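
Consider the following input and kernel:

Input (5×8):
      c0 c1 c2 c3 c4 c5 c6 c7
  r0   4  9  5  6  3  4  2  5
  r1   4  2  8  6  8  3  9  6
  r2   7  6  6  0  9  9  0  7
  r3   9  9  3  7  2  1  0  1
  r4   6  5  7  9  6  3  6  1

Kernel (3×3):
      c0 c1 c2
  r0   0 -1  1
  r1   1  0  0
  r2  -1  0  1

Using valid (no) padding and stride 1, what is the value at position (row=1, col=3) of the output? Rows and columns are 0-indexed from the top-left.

-11

The receptive field on the input at this output position is [6 8 3 / 0 9 9 / 7 2 1]. Elementwise product with the kernel and sum: 8·-1 + 3·1 + 0·1 + 7·-1 + 1·1.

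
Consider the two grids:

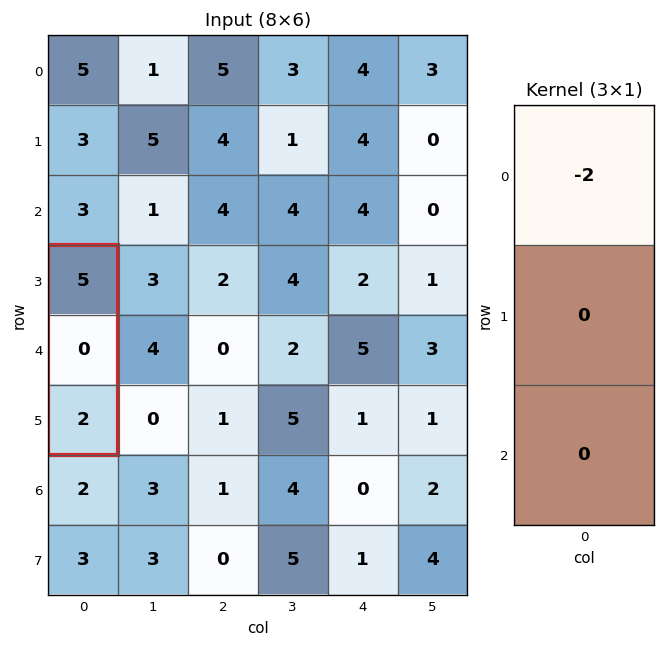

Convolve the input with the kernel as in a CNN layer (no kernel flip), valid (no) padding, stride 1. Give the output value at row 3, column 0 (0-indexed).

The receptive field on the input at this output position is [5 / 0 / 2]. Elementwise product with the kernel and sum: 5·-2.

-10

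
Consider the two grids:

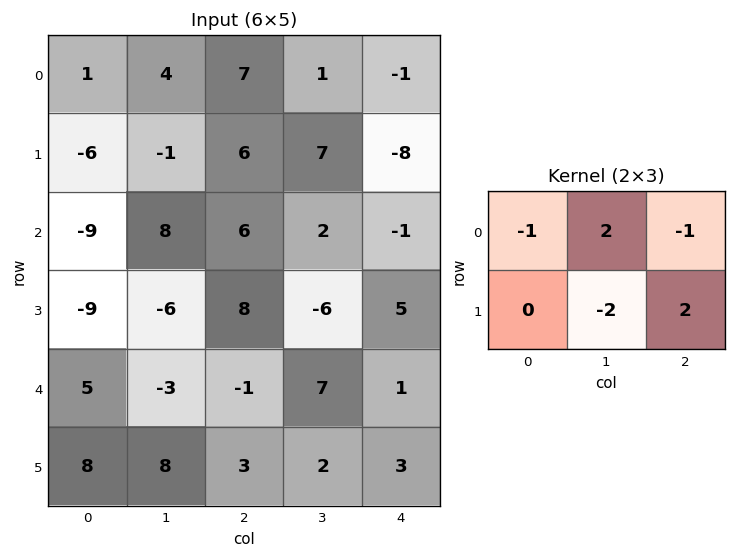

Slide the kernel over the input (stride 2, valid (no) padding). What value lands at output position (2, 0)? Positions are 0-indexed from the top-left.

The receptive field on the input at this output position is [5 -3 -1 / 8 8 3]. Elementwise product with the kernel and sum: 5·-1 + -3·2 + -1·-1 + 8·-2 + 3·2.

-20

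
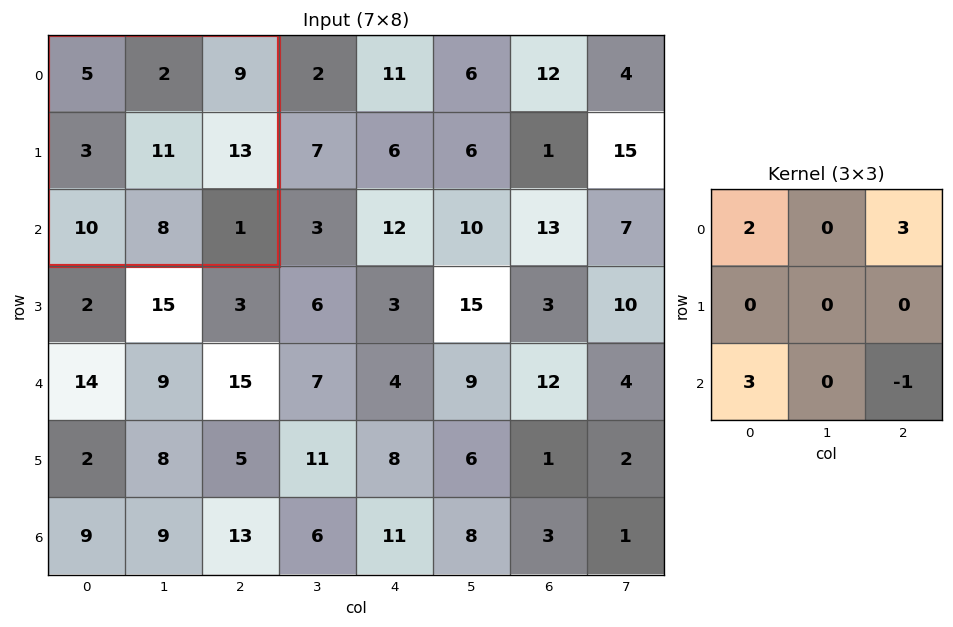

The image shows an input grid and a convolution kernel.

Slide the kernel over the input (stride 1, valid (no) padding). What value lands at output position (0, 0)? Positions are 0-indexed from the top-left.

66

The receptive field on the input at this output position is [5 2 9 / 3 11 13 / 10 8 1]. Elementwise product with the kernel and sum: 5·2 + 9·3 + 10·3 + 1·-1.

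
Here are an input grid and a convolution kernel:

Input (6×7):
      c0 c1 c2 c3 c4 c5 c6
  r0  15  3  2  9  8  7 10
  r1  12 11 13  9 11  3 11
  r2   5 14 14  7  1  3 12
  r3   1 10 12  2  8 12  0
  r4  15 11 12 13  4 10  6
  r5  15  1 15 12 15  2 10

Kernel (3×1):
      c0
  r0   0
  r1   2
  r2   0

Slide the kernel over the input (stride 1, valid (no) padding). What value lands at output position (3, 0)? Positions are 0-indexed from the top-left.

The receptive field on the input at this output position is [1 / 15 / 15]. Elementwise product with the kernel and sum: 15·2.

30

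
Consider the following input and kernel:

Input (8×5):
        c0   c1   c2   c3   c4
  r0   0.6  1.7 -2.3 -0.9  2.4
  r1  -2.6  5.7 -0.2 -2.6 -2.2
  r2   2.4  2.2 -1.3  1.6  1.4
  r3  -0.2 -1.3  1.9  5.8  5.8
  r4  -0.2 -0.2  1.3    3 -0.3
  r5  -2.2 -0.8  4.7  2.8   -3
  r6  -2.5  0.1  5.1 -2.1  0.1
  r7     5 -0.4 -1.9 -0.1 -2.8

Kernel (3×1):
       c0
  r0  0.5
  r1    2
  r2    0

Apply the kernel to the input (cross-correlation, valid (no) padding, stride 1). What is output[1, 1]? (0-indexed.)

7.25

The receptive field on the input at this output position is [5.7 / 2.2 / -1.3]. Elementwise product with the kernel and sum: 5.7·0.5 + 2.2·2.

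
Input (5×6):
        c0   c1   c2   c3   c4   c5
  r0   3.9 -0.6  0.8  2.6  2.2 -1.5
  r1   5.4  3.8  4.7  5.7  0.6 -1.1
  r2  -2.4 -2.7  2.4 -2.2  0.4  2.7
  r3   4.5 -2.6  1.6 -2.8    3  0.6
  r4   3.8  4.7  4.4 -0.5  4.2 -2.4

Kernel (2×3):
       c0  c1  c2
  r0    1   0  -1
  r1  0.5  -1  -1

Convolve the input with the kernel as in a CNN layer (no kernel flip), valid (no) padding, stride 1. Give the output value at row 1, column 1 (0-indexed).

-3.45

The receptive field on the input at this output position is [3.8 4.7 5.7 / -2.7 2.4 -2.2]. Elementwise product with the kernel and sum: 3.8·1 + 5.7·-1 + -2.7·0.5 + 2.4·-1 + -2.2·-1.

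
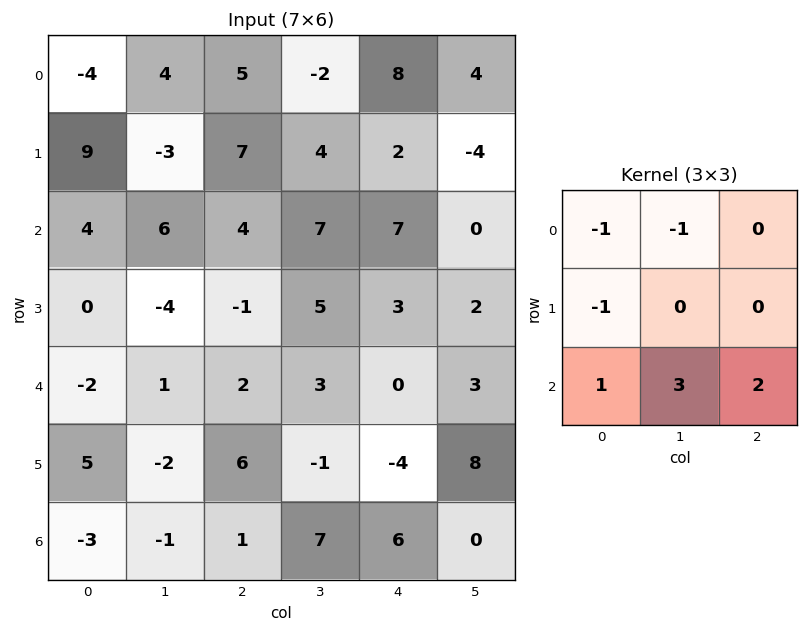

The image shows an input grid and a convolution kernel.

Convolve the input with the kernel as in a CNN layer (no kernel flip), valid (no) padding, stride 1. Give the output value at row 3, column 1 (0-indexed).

The receptive field on the input at this output position is [-4 -1 5 / 1 2 3 / -2 6 -1]. Elementwise product with the kernel and sum: -4·-1 + -1·-1 + 1·-1 + -2·1 + 6·3 + -1·2.

18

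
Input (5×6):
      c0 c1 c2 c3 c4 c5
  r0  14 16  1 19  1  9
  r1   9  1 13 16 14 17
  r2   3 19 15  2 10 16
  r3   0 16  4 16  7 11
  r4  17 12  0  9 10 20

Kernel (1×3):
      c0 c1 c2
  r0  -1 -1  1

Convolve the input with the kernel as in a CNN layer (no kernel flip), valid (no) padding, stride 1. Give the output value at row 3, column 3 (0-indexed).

-12

The receptive field on the input at this output position is [16 7 11]. Elementwise product with the kernel and sum: 16·-1 + 7·-1 + 11·1.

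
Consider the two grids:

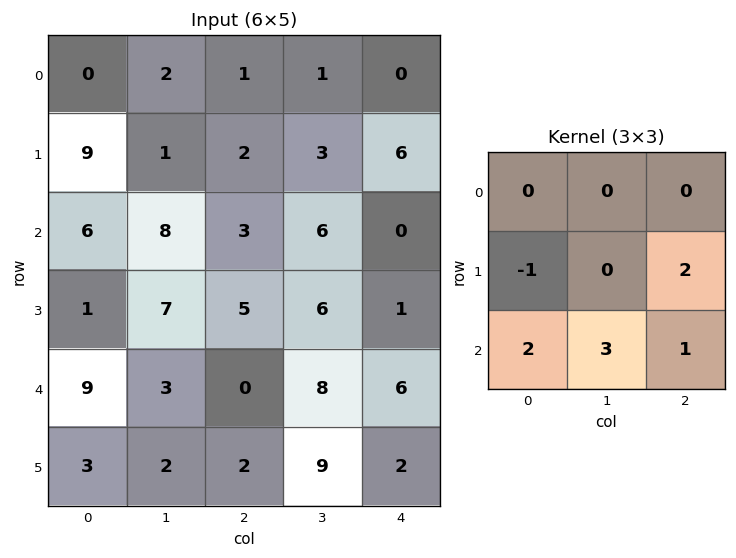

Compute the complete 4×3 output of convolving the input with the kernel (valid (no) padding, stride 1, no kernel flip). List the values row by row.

34 36 34
28 39 26
36 19 27
5 32 45

Output[0,0]: The receptive field on the input at this output position is [0 2 1 / 9 1 2 / 6 8 3]. Elementwise product with the kernel and sum: 9·-1 + 2·2 + 6·2 + 8·3 + 3·1.
Output[0,1]: The receptive field on the input at this output position is [2 1 1 / 1 2 3 / 8 3 6]. Elementwise product with the kernel and sum: 1·-1 + 3·2 + 8·2 + 3·3 + 6·1.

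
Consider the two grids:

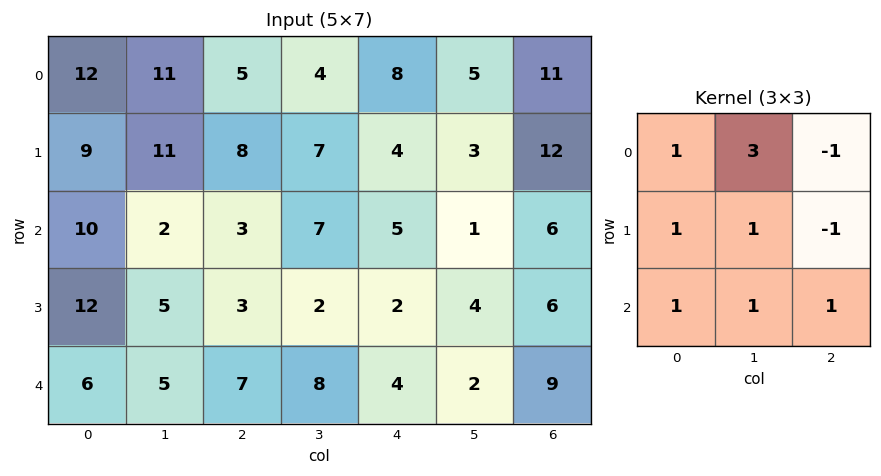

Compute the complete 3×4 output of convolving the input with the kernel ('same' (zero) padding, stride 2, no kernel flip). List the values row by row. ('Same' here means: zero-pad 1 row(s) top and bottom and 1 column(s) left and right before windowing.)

21 38 21 31
41 36 35 56
32 16 14 33

Output[0,0]: The receptive field on the zero-padded input at this output position is [0 0 0 / 0 12 11 / 0 9 11]. Elementwise product with the kernel and sum: 0·1 + 0·3 + 0·-1 + 0·1 + 12·1 + 11·-1 + 0·1 + 9·1 + 11·1.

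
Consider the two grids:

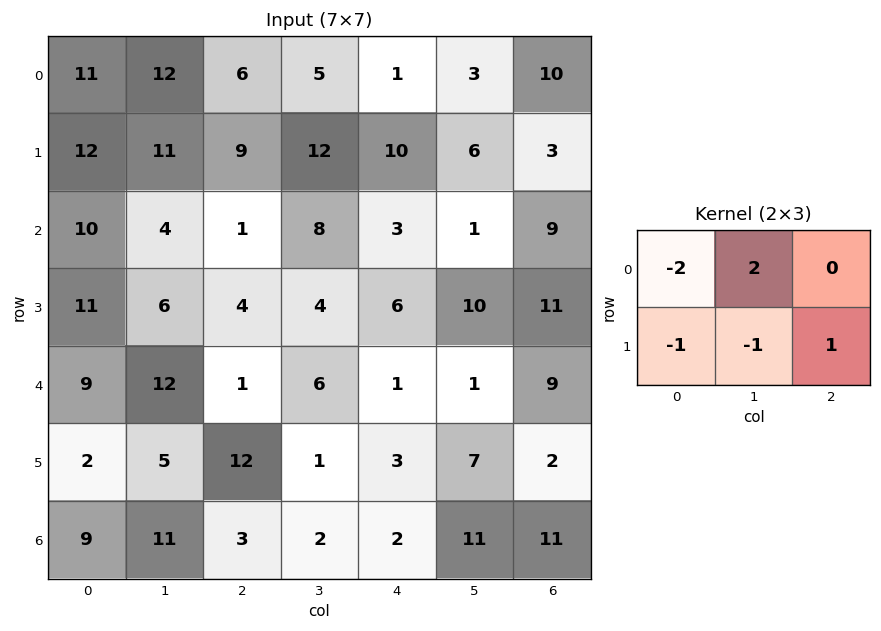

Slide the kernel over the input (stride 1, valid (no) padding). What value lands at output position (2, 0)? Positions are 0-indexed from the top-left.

The receptive field on the input at this output position is [10 4 1 / 11 6 4]. Elementwise product with the kernel and sum: 10·-2 + 4·2 + 11·-1 + 6·-1 + 4·1.

-25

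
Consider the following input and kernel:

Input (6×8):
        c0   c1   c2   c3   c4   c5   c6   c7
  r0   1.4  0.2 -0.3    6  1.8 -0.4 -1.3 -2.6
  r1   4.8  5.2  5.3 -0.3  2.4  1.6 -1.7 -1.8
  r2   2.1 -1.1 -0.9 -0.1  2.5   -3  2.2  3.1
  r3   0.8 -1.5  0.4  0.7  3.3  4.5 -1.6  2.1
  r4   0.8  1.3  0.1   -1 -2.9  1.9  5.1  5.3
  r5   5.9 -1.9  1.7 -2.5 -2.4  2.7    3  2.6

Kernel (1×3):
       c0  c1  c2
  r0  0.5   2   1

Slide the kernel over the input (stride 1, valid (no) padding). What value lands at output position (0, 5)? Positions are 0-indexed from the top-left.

-5.4

The receptive field on the input at this output position is [-0.4 -1.3 -2.6]. Elementwise product with the kernel and sum: -0.4·0.5 + -1.3·2 + -2.6·1.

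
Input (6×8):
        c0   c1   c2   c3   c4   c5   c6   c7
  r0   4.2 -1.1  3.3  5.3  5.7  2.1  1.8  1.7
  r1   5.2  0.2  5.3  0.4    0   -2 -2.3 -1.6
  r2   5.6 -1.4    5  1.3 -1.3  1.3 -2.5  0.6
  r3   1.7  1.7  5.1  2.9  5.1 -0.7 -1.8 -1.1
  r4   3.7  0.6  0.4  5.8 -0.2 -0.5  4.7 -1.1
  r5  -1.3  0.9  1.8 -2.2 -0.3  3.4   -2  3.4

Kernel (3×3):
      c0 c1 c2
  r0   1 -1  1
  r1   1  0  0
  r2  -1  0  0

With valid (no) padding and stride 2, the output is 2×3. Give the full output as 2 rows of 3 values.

Output[0,0]: The receptive field on the input at this output position is [4.2 -1.1 3.3 / 5.2 0.2 5.3 / 5.6 -1.4 5]. Elementwise product with the kernel and sum: 4.2·1 + -1.1·-1 + 3.3·1 + 5.2·1 + 5.6·-1.

8.2 4 6.7
10 7.1 0.2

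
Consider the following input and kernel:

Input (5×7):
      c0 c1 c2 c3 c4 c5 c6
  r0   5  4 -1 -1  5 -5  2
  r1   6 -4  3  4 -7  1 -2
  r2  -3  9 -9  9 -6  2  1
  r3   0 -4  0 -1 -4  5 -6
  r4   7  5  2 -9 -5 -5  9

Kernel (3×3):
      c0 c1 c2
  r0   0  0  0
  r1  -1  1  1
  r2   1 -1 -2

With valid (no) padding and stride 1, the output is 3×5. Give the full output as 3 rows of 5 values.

Output[0,0]: The receptive field on the input at this output position is [5 4 -1 / 6 -4 3 / -3 9 -9]. Elementwise product with the kernel and sum: 6·-1 + -4·1 + 3·1 + -3·1 + 9·-1 + -9·-2.

-1 11 -12 1 -4
7 -11 21 -20 12
-6 24 16 8 -15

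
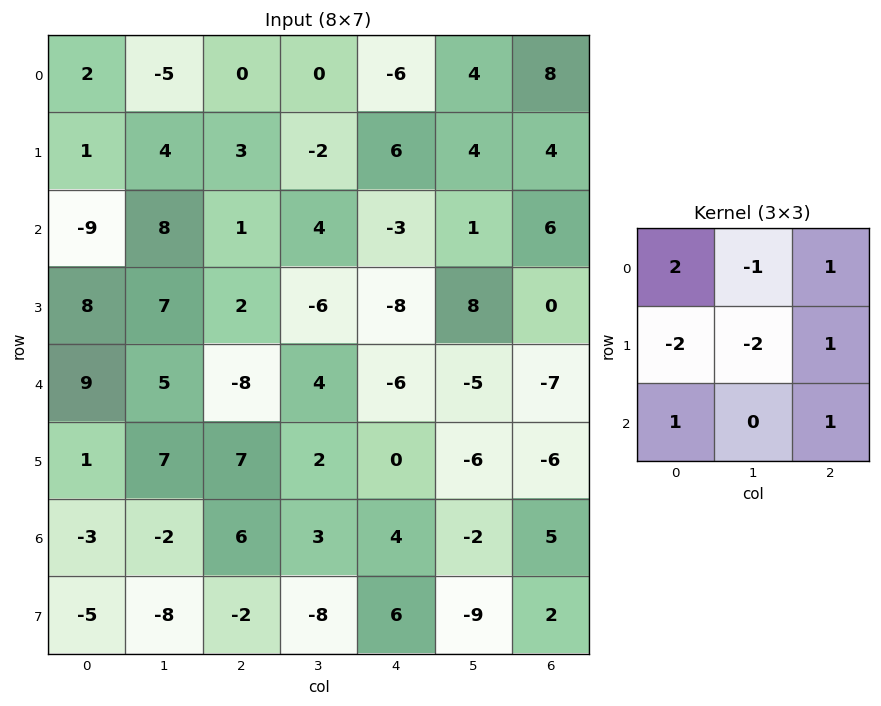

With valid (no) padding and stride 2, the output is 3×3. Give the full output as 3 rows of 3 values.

Output[0,0]: The receptive field on the input at this output position is [2 -5 0 / 1 4 3 / -9 8 1]. Elementwise product with the kernel and sum: 2·2 + -5·-1 + 0·1 + 1·-2 + 4·-2 + 3·1 + -9·1 + 1·1.

-6 -4 -21
-52 -19 -14
-1 -34 1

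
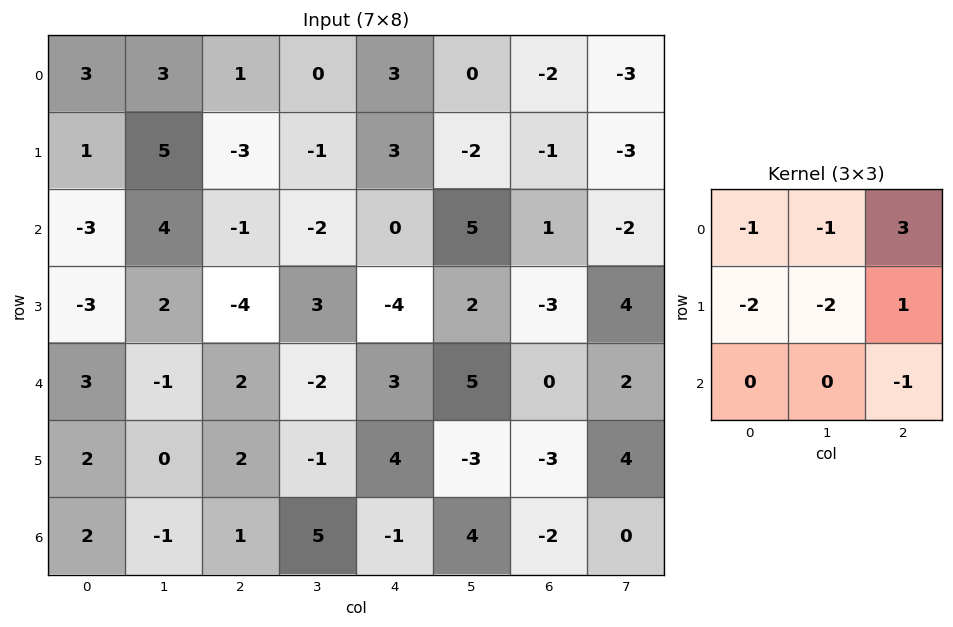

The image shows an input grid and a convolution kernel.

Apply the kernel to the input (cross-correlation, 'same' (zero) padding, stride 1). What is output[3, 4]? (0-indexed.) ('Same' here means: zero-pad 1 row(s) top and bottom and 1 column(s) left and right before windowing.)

The receptive field on the zero-padded input at this output position is [-2 0 5 / 3 -4 2 / -2 3 5]. Elementwise product with the kernel and sum: -2·-1 + 0·-1 + 5·3 + 3·-2 + -4·-2 + 2·1 + 5·-1.

16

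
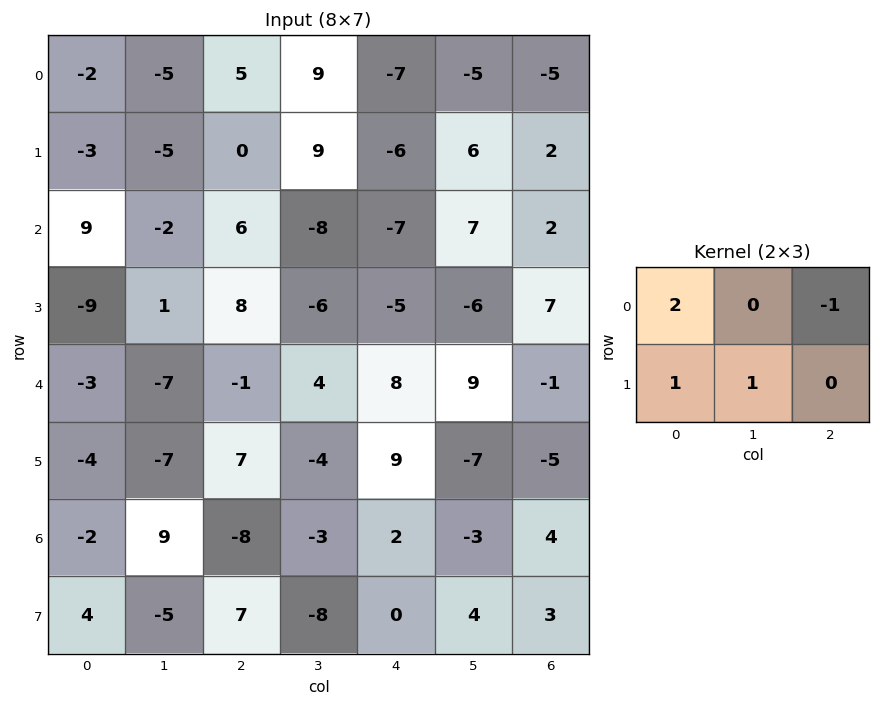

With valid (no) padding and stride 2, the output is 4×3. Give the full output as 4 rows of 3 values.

Output[0,0]: The receptive field on the input at this output position is [-2 -5 5 / -3 -5 0]. Elementwise product with the kernel and sum: -2·2 + 5·-1 + -3·1 + -5·1.
Output[0,1]: The receptive field on the input at this output position is [5 9 -7 / 0 9 -6]. Elementwise product with the kernel and sum: 5·2 + -7·-1 + 0·1 + 9·1.

-17 26 -9
4 21 -27
-16 -7 19
3 -19 4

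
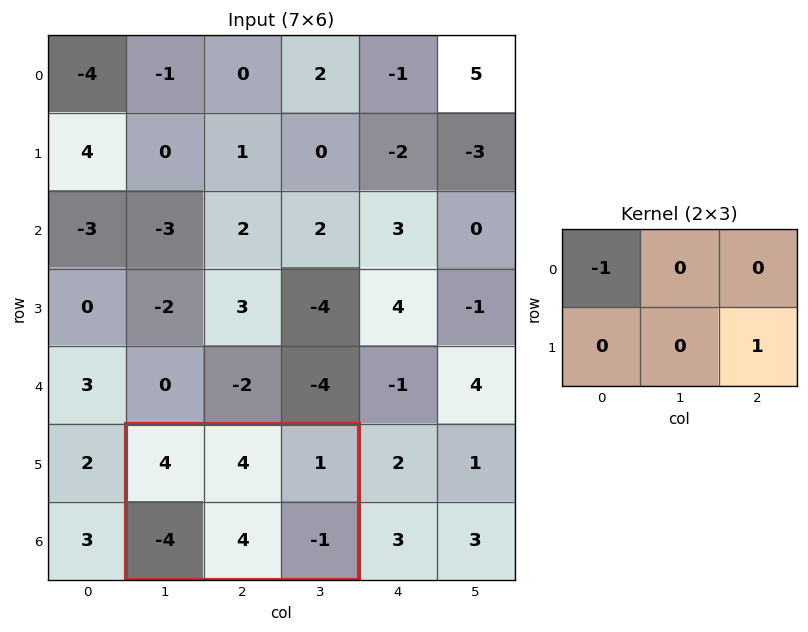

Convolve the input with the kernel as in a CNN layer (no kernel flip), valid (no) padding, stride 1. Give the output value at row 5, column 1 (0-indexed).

The receptive field on the input at this output position is [4 4 1 / -4 4 -1]. Elementwise product with the kernel and sum: 4·-1 + -1·1.

-5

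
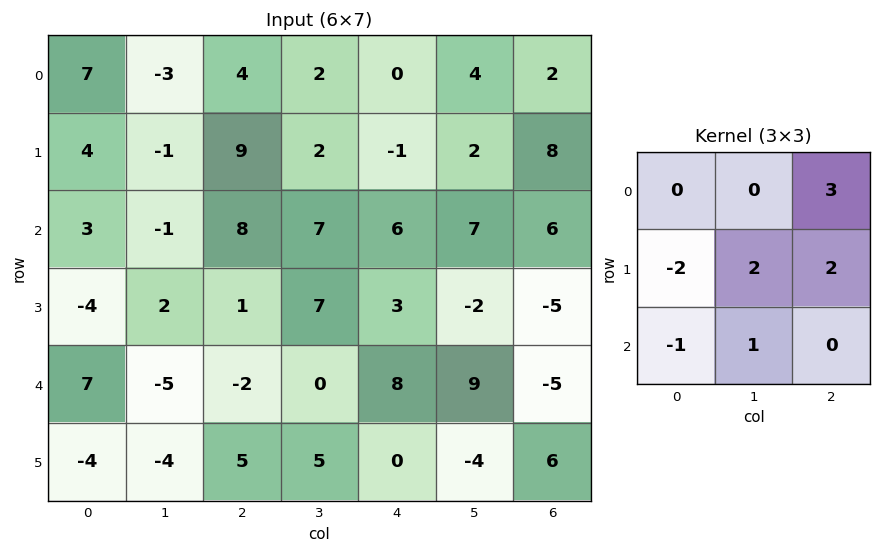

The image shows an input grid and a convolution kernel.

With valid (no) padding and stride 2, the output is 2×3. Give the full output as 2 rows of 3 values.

Output[0,0]: The receptive field on the input at this output position is [7 -3 4 / 4 -1 9 / 3 -1 8]. Elementwise product with the kernel and sum: 4·3 + 4·-2 + -1·2 + 9·2 + 3·-1 + -1·1.
Output[0,1]: The receptive field on the input at this output position is [4 2 0 / 9 2 -1 / 8 7 6]. Elementwise product with the kernel and sum: 0·3 + 9·-2 + 2·2 + -1·2 + 8·-1 + 7·1.

16 -17 29
26 38 -1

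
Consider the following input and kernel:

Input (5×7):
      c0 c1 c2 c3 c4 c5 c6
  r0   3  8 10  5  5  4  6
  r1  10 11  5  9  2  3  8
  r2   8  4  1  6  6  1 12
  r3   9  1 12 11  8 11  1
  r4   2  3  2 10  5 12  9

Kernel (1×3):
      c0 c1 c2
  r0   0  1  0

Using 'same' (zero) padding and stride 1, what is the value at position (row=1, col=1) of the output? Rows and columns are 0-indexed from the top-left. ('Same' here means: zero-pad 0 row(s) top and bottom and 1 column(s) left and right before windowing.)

11

The receptive field on the zero-padded input at this output position is [10 11 5]. Elementwise product with the kernel and sum: 11·1.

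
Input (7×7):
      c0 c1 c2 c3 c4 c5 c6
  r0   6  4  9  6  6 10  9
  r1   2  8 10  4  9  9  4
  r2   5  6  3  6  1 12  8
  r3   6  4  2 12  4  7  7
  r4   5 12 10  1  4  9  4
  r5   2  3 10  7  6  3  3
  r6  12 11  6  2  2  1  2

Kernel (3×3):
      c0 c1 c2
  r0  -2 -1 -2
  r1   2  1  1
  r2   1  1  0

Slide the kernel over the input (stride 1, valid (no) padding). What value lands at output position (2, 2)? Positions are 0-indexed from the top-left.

17

The receptive field on the input at this output position is [3 6 1 / 2 12 4 / 10 1 4]. Elementwise product with the kernel and sum: 3·-2 + 6·-1 + 1·-2 + 2·2 + 12·1 + 4·1 + 10·1 + 1·1.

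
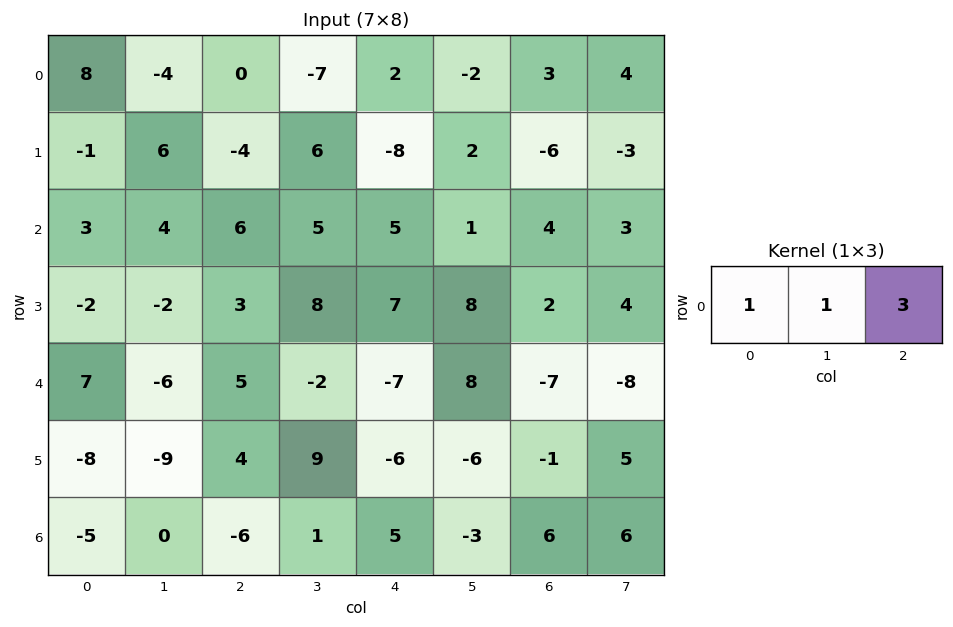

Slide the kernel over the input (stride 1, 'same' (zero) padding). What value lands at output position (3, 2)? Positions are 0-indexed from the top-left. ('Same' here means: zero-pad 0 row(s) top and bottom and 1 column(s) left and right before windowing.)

The receptive field on the zero-padded input at this output position is [-2 3 8]. Elementwise product with the kernel and sum: -2·1 + 3·1 + 8·3.

25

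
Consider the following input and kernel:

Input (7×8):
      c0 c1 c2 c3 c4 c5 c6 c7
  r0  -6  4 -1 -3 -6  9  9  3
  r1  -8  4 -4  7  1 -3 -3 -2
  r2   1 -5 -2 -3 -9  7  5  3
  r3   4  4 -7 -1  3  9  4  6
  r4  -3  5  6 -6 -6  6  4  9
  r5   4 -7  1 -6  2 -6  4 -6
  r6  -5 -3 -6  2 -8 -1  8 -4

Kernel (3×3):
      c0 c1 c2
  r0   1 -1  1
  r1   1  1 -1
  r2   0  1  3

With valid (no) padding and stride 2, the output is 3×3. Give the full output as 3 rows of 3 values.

Output[0,0]: The receptive field on the input at this output position is [-6 4 -1 / -8 4 -4 / 1 -5 -2]. Elementwise product with the kernel and sum: -6·1 + 4·-1 + -1·1 + -8·1 + 4·1 + -4·-1 + -5·1 + -2·3.
Output[0,1]: The receptive field on the input at this output position is [-1 -3 -6 / -4 7 1 / -2 -3 -9]. Elementwise product with the kernel and sum: -1·1 + -3·-1 + -6·1 + -4·1 + 7·1 + 1·-1 + -3·1 + -9·3.

-22 -32 17
42 -43 15
-27 -23 7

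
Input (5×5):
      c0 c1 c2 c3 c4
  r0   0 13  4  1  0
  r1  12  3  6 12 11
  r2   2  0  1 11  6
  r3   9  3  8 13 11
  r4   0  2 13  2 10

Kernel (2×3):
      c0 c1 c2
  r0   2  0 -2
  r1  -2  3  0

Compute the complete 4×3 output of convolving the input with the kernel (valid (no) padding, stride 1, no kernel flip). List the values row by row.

Output[0,0]: The receptive field on the input at this output position is [0 13 4 / 12 3 6]. Elementwise product with the kernel and sum: 0·2 + 4·-2 + 12·-2 + 3·3.

-23 36 32
8 -15 21
-7 -4 13
8 15 -26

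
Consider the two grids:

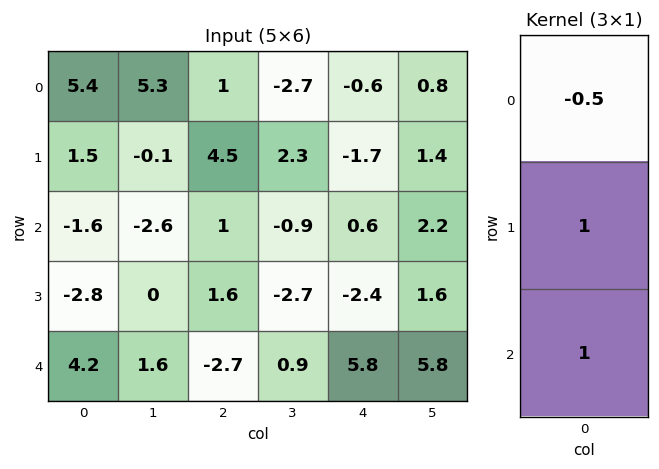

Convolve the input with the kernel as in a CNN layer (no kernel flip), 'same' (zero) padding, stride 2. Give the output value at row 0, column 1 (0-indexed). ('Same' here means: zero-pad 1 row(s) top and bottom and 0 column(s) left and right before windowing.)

The receptive field on the zero-padded input at this output position is [0 / 1 / 4.5]. Elementwise product with the kernel and sum: 0·-0.5 + 1·1 + 4.5·1.

5.5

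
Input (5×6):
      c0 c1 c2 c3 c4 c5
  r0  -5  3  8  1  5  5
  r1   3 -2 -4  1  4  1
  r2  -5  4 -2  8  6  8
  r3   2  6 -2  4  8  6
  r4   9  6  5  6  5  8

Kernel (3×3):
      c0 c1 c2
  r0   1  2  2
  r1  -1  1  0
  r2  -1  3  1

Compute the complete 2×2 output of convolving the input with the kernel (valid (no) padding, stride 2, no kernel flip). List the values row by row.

27 57
17 50

Output[0,0]: The receptive field on the input at this output position is [-5 3 8 / 3 -2 -4 / -5 4 -2]. Elementwise product with the kernel and sum: -5·1 + 3·2 + 8·2 + 3·-1 + -2·1 + -5·-1 + 4·3 + -2·1.
Output[0,1]: The receptive field on the input at this output position is [8 1 5 / -4 1 4 / -2 8 6]. Elementwise product with the kernel and sum: 8·1 + 1·2 + 5·2 + -4·-1 + 1·1 + -2·-1 + 8·3 + 6·1.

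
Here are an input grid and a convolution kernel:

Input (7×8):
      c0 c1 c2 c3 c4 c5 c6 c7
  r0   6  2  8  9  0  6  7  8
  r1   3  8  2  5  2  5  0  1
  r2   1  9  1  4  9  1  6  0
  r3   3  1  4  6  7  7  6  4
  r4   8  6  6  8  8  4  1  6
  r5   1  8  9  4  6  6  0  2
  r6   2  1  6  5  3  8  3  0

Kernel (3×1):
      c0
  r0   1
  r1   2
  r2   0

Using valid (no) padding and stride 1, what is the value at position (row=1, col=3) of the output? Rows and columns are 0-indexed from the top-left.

The receptive field on the input at this output position is [5 / 4 / 6]. Elementwise product with the kernel and sum: 5·1 + 4·2.

13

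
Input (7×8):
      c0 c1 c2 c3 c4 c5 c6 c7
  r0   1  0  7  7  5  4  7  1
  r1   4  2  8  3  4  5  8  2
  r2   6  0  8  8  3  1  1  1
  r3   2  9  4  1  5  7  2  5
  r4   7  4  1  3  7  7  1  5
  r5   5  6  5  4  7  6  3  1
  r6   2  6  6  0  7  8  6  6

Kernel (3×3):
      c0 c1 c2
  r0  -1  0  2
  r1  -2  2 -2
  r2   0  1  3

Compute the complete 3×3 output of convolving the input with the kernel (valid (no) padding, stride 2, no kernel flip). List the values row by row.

Output[0,0]: The receptive field on the input at this output position is [1 0 7 / 4 2 8 / 6 0 8]. Elementwise product with the kernel and sum: 1·-1 + 7·2 + 4·-2 + 2·2 + 8·-2 + 0·1 + 8·3.
Output[0,1]: The receptive field on the input at this output position is [7 7 5 / 8 3 4 / 8 8 3]. Elementwise product with the kernel and sum: 7·-1 + 5·2 + 8·-2 + 3·2 + 4·-2 + 8·1 + 3·3.

17 2 -1
23 6 9
11 18 13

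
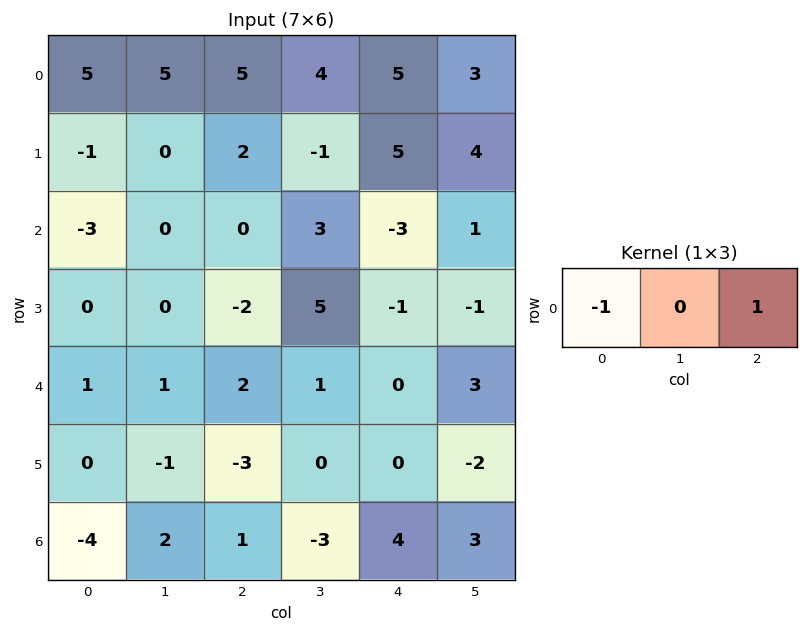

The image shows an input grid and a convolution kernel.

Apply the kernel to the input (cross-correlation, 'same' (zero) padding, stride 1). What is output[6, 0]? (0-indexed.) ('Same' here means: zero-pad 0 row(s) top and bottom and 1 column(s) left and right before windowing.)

2

The receptive field on the zero-padded input at this output position is [0 -4 2]. Elementwise product with the kernel and sum: 0·-1 + 2·1.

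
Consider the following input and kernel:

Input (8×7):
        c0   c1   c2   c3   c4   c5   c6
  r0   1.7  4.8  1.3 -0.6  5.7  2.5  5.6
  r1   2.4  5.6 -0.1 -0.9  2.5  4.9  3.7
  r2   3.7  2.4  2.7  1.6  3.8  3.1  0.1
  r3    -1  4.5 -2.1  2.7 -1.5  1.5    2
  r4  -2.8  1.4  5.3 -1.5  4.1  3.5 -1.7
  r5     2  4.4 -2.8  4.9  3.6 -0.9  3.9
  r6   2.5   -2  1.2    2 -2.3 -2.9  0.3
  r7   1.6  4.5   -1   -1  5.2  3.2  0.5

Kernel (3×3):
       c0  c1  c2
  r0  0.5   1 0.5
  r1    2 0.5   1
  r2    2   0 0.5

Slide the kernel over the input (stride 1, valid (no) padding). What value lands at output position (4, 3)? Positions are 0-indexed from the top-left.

The receptive field on the input at this output position is [-1.5 4.1 3.5 / 4.9 3.6 -0.9 / 2 -2.3 -2.9]. Elementwise product with the kernel and sum: -1.5·0.5 + 4.1·1 + 3.5·0.5 + 4.9·2 + 3.6·0.5 + -0.9·1 + 2·2 + -2.9·0.5.

18.35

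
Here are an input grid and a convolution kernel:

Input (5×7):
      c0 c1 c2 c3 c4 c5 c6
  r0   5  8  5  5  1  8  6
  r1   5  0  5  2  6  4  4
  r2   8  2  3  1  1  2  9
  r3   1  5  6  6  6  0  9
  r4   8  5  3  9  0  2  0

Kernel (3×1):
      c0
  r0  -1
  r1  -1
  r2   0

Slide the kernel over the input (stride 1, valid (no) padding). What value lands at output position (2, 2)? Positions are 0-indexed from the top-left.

The receptive field on the input at this output position is [3 / 6 / 3]. Elementwise product with the kernel and sum: 3·-1 + 6·-1.

-9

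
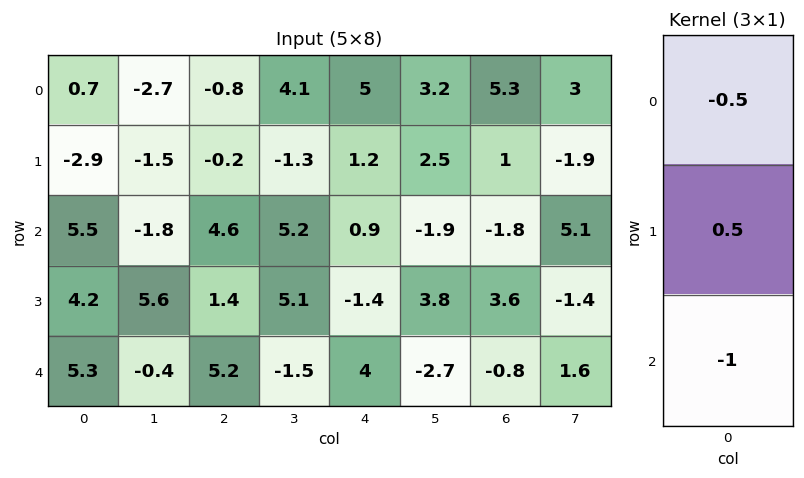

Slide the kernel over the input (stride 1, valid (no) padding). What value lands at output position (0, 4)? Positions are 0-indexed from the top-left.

The receptive field on the input at this output position is [5 / 1.2 / 0.9]. Elementwise product with the kernel and sum: 5·-0.5 + 1.2·0.5 + 0.9·-1.

-2.8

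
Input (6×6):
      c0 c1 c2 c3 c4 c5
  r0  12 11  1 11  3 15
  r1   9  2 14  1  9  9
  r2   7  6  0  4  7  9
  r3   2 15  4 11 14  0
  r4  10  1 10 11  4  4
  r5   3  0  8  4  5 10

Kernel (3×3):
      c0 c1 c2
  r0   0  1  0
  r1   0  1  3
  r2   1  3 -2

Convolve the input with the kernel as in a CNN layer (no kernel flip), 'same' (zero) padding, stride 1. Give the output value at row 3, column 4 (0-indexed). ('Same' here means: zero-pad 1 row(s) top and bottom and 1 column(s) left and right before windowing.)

36

The receptive field on the zero-padded input at this output position is [4 7 9 / 11 14 0 / 11 4 4]. Elementwise product with the kernel and sum: 7·1 + 14·1 + 0·3 + 11·1 + 4·3 + 4·-2.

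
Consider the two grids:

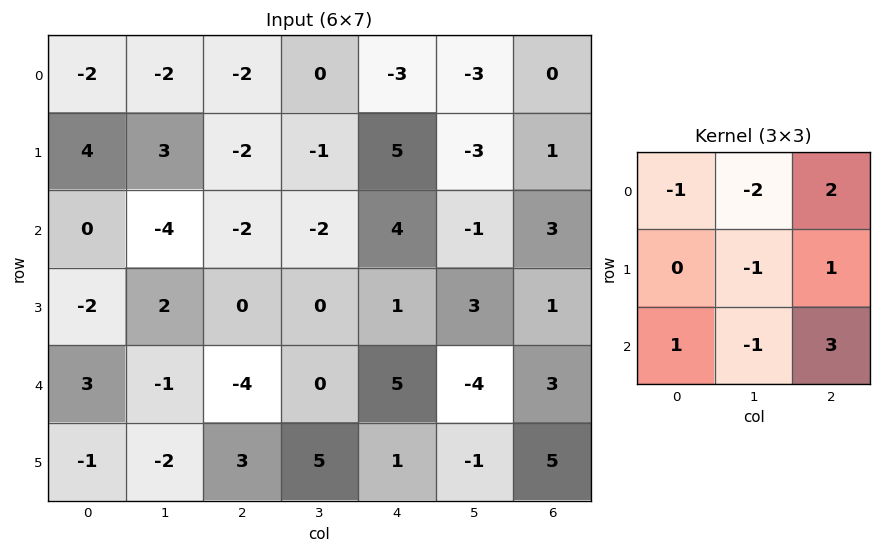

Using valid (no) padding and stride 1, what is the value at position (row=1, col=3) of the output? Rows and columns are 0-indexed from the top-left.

The receptive field on the input at this output position is [-1 5 -3 / -2 4 -1 / 0 1 3]. Elementwise product with the kernel and sum: -1·-1 + 5·-2 + -3·2 + 4·-1 + -1·1 + 0·1 + 1·-1 + 3·3.

-12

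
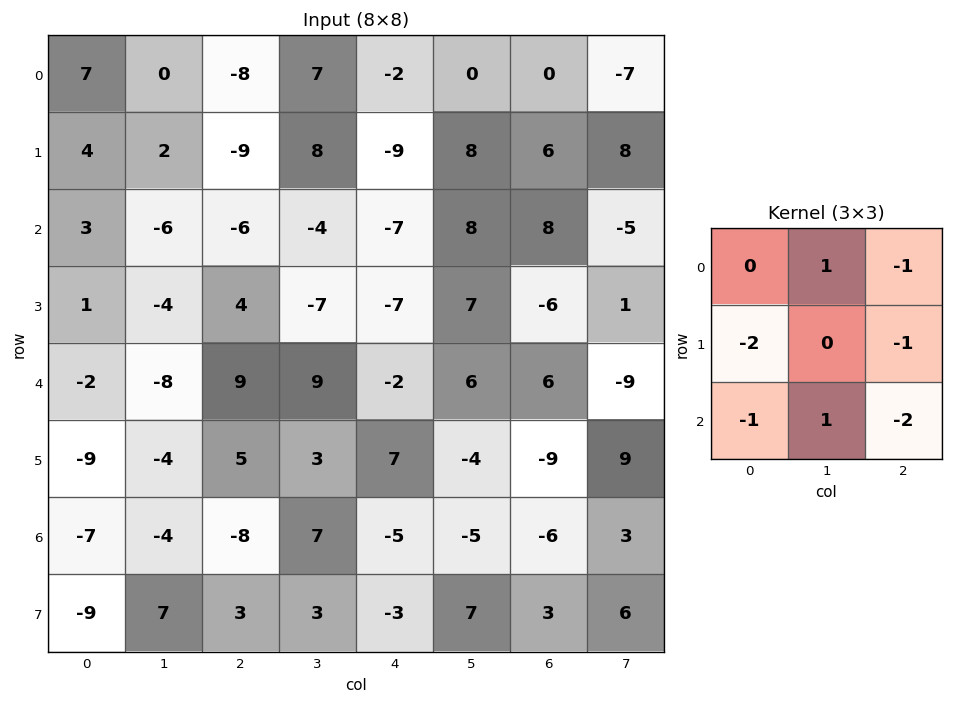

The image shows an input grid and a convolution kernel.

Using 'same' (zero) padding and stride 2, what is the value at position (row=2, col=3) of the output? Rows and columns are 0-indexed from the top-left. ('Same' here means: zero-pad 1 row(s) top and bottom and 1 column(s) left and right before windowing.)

-33

The receptive field on the zero-padded input at this output position is [7 -6 1 / 6 6 -9 / -4 -9 9]. Elementwise product with the kernel and sum: -6·1 + 1·-1 + 6·-2 + -9·-1 + -4·-1 + -9·1 + 9·-2.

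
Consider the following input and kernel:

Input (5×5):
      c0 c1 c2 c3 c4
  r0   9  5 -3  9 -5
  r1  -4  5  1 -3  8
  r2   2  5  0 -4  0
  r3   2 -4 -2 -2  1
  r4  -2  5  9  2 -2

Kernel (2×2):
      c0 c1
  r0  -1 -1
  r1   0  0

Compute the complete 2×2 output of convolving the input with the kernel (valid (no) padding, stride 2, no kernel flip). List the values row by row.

-14 -6
-7 4

Output[0,0]: The receptive field on the input at this output position is [9 5 / -4 5]. Elementwise product with the kernel and sum: 9·-1 + 5·-1.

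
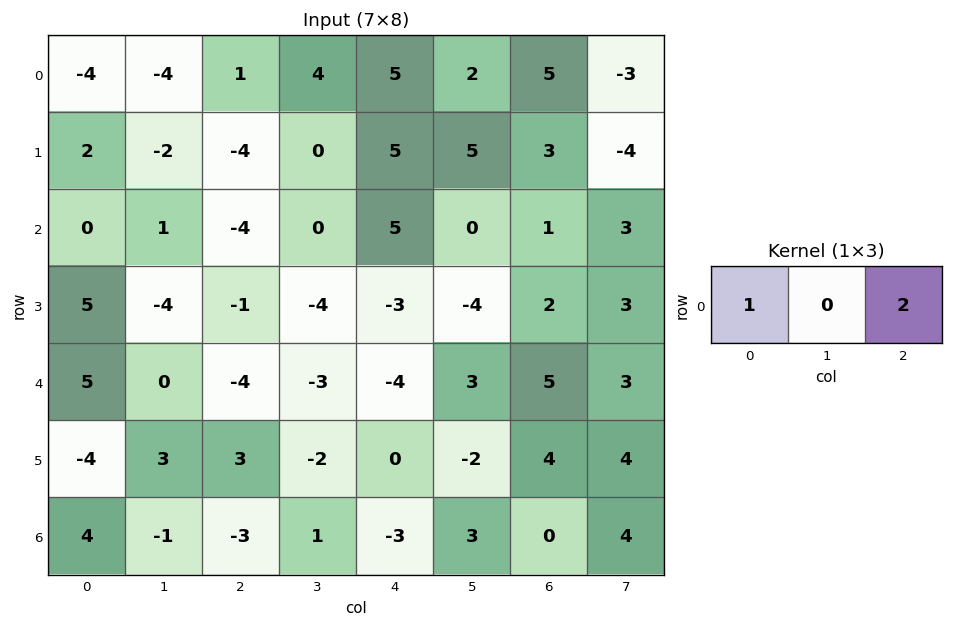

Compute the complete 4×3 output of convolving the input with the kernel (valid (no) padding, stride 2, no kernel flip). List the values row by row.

-2 11 15
-8 6 7
-3 -12 6
-2 -9 -3

Output[0,0]: The receptive field on the input at this output position is [-4 -4 1]. Elementwise product with the kernel and sum: -4·1 + 1·2.
Output[0,1]: The receptive field on the input at this output position is [1 4 5]. Elementwise product with the kernel and sum: 1·1 + 5·2.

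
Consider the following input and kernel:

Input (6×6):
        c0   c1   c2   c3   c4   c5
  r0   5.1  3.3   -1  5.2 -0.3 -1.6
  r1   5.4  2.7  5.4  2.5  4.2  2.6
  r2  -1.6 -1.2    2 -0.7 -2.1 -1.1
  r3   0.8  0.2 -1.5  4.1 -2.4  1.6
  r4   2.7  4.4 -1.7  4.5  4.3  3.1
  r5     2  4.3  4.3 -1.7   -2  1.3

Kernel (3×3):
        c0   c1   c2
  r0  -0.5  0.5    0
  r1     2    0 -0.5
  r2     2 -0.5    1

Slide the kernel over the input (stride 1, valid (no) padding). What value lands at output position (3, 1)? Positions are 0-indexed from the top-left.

10.45

The receptive field on the input at this output position is [0.2 -1.5 4.1 / 4.4 -1.7 4.5 / 4.3 4.3 -1.7]. Elementwise product with the kernel and sum: 0.2·-0.5 + -1.5·0.5 + 4.4·2 + 4.5·-0.5 + 4.3·2 + 4.3·-0.5 + -1.7·1.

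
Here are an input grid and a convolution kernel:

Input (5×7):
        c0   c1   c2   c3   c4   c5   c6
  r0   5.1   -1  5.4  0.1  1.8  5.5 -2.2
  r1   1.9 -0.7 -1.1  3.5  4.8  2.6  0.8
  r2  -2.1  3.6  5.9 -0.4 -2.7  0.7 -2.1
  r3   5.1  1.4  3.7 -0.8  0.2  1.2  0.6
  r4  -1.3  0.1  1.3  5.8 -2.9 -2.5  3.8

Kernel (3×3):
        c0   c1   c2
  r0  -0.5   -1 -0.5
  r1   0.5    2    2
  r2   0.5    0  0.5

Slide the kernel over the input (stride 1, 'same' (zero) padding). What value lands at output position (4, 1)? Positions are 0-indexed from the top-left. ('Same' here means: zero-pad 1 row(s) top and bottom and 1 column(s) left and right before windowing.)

The receptive field on the zero-padded input at this output position is [5.1 1.4 3.7 / -1.3 0.1 1.3 / 0 0 0]. Elementwise product with the kernel and sum: 5.1·-0.5 + 1.4·-1 + 3.7·-0.5 + -1.3·0.5 + 0.1·2 + 1.3·2 + 0·0.5 + 0·0.5.

-3.65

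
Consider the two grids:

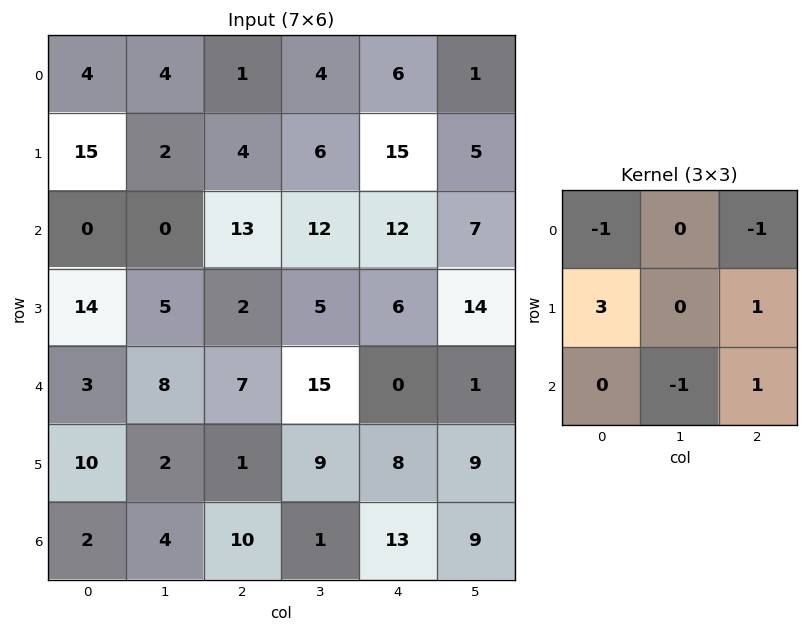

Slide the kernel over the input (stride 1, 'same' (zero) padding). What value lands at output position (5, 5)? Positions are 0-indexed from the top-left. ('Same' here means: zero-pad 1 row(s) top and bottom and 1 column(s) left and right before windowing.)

The receptive field on the zero-padded input at this output position is [0 1 0 / 8 9 0 / 13 9 0]. Elementwise product with the kernel and sum: 0·-1 + 0·-1 + 8·3 + 0·1 + 9·-1 + 0·1.

15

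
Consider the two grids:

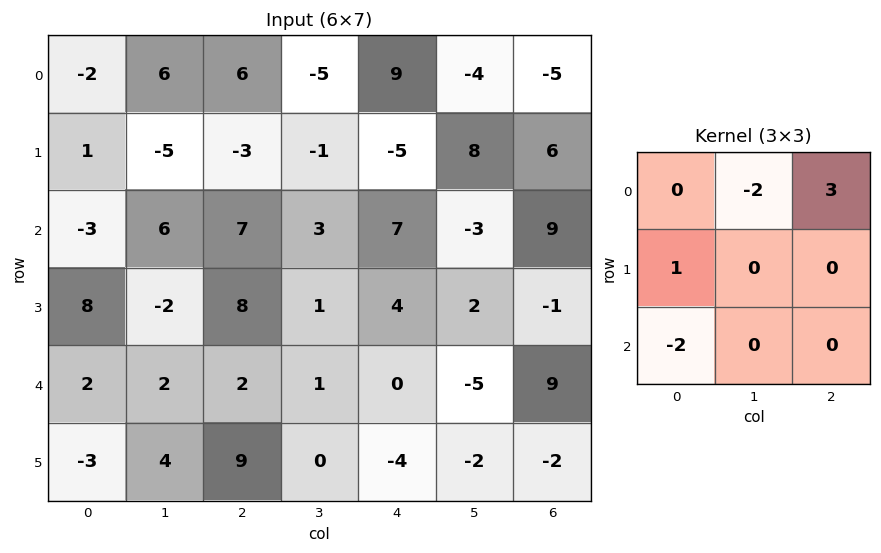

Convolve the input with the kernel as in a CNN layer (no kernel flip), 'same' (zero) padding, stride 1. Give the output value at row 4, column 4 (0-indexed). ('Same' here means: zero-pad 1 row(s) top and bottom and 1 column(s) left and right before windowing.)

The receptive field on the zero-padded input at this output position is [1 4 2 / 1 0 -5 / 0 -4 -2]. Elementwise product with the kernel and sum: 4·-2 + 2·3 + 1·1 + 0·-2.

-1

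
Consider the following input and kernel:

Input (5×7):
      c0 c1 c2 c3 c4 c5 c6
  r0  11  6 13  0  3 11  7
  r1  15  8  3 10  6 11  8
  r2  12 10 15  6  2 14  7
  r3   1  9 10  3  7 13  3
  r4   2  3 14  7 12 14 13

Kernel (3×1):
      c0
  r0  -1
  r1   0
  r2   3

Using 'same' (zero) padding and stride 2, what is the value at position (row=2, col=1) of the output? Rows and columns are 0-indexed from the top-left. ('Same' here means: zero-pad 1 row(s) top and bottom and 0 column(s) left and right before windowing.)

-10

The receptive field on the zero-padded input at this output position is [10 / 14 / 0]. Elementwise product with the kernel and sum: 10·-1 + 0·3.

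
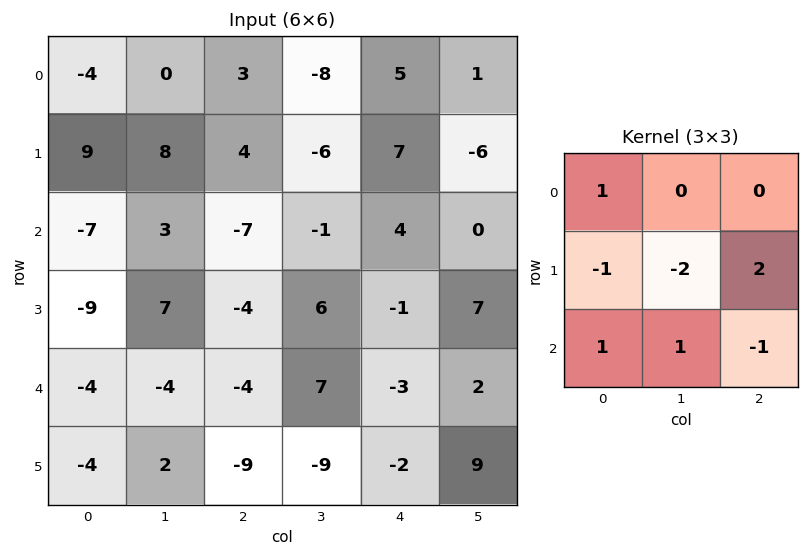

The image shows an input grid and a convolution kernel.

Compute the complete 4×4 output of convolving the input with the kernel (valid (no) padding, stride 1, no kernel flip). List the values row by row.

-18 -31 13 -25
-2 14 24 -15
-24 1 -11 11
2 35 -36 -11

Output[0,0]: The receptive field on the input at this output position is [-4 0 3 / 9 8 4 / -7 3 -7]. Elementwise product with the kernel and sum: -4·1 + 9·-1 + 8·-2 + 4·2 + -7·1 + 3·1 + -7·-1.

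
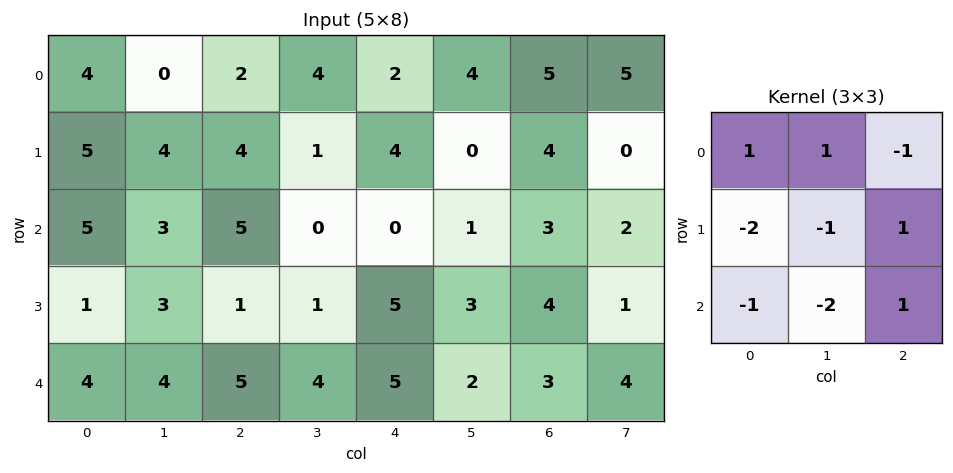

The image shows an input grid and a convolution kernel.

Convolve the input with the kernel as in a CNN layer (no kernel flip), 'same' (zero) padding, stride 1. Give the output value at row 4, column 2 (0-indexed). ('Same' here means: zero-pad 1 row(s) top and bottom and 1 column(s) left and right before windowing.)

-6

The receptive field on the zero-padded input at this output position is [3 1 1 / 4 5 4 / 0 0 0]. Elementwise product with the kernel and sum: 3·1 + 1·1 + 1·-1 + 4·-2 + 5·-1 + 4·1 + 0·-1 + 0·-2 + 0·1.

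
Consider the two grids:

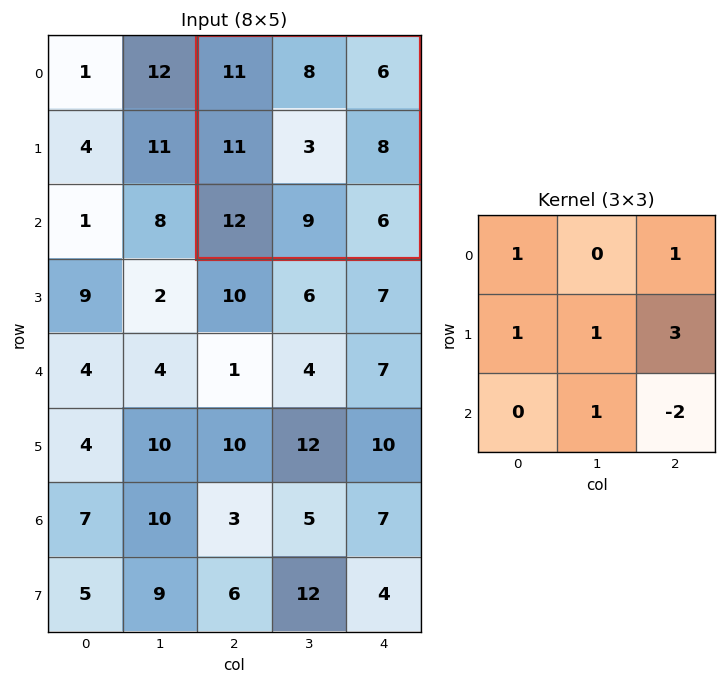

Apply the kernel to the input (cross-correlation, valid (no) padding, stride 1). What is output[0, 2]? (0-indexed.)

The receptive field on the input at this output position is [11 8 6 / 11 3 8 / 12 9 6]. Elementwise product with the kernel and sum: 11·1 + 6·1 + 11·1 + 3·1 + 8·3 + 9·1 + 6·-2.

52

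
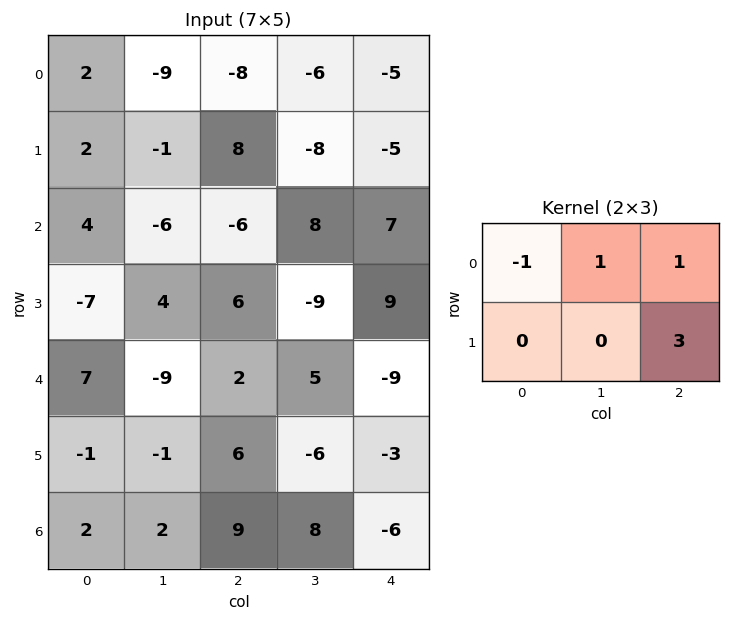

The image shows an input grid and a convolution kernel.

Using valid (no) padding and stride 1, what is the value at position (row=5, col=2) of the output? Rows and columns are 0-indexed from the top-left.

The receptive field on the input at this output position is [6 -6 -3 / 9 8 -6]. Elementwise product with the kernel and sum: 6·-1 + -6·1 + -3·1 + -6·3.

-33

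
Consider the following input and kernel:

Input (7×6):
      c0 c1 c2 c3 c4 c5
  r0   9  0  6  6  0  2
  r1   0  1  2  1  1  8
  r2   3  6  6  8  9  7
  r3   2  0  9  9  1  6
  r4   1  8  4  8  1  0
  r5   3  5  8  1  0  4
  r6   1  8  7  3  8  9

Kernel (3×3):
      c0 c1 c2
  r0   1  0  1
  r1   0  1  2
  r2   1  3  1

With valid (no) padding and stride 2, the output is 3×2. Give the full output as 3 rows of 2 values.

47 48
56 55
58 30

Output[0,0]: The receptive field on the input at this output position is [9 0 6 / 0 1 2 / 3 6 6]. Elementwise product with the kernel and sum: 9·1 + 6·1 + 1·1 + 2·2 + 3·1 + 6·3 + 6·1.
Output[0,1]: The receptive field on the input at this output position is [6 6 0 / 2 1 1 / 6 8 9]. Elementwise product with the kernel and sum: 6·1 + 0·1 + 1·1 + 1·2 + 6·1 + 8·3 + 9·1.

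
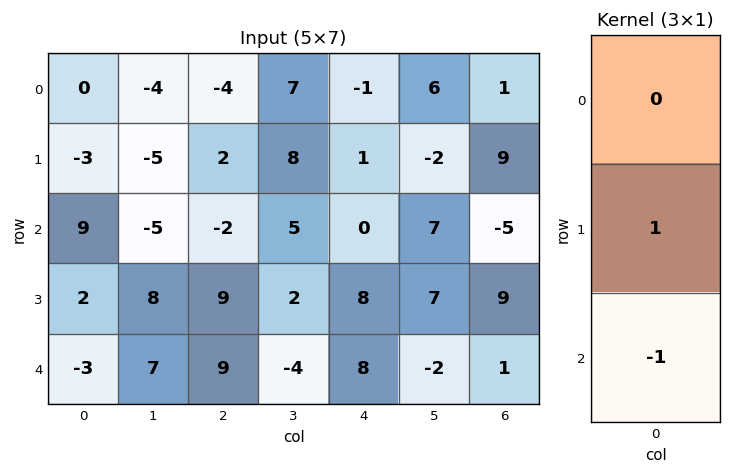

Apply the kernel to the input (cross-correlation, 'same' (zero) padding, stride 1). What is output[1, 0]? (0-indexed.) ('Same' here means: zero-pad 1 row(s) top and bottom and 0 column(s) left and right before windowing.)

-12

The receptive field on the zero-padded input at this output position is [0 / -3 / 9]. Elementwise product with the kernel and sum: -3·1 + 9·-1.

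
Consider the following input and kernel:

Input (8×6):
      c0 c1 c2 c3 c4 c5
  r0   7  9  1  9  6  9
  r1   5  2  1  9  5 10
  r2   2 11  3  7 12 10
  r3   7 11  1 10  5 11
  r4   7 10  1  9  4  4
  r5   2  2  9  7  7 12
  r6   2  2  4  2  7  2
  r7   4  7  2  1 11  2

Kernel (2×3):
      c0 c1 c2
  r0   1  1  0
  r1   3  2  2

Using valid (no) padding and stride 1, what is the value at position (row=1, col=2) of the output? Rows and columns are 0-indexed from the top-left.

The receptive field on the input at this output position is [1 9 5 / 3 7 12]. Elementwise product with the kernel and sum: 1·1 + 9·1 + 3·3 + 7·2 + 12·2.

57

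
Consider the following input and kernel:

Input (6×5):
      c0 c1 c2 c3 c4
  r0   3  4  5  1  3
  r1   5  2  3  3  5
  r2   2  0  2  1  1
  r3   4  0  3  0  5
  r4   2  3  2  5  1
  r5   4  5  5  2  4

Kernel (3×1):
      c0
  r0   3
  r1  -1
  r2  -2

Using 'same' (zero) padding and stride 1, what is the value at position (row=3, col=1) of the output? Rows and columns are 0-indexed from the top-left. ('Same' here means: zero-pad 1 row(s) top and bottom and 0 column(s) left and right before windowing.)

-6

The receptive field on the zero-padded input at this output position is [0 / 0 / 3]. Elementwise product with the kernel and sum: 0·3 + 0·-1 + 3·-2.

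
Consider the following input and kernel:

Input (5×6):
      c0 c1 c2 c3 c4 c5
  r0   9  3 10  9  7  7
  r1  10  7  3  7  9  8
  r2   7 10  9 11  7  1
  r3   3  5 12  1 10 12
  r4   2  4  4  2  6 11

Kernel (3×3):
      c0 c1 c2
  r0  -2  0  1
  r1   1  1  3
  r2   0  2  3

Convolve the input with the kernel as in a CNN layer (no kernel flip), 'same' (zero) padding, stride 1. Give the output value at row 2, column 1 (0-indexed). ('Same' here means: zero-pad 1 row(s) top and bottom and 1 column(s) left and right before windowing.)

The receptive field on the zero-padded input at this output position is [10 7 3 / 7 10 9 / 3 5 12]. Elementwise product with the kernel and sum: 10·-2 + 3·1 + 7·1 + 10·1 + 9·3 + 5·2 + 12·3.

73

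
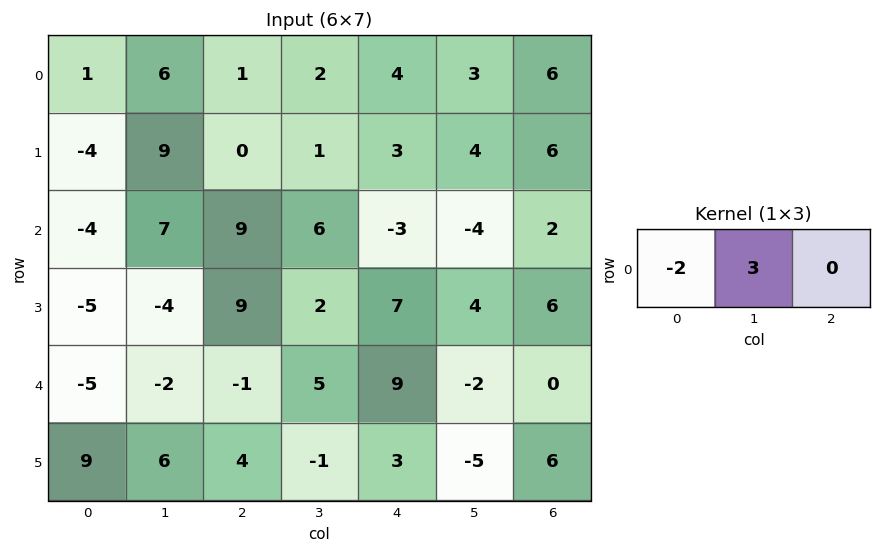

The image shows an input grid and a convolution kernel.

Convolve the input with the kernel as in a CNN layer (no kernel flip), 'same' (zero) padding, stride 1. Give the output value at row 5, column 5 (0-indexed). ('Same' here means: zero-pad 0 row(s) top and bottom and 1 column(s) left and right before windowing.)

-21

The receptive field on the zero-padded input at this output position is [3 -5 6]. Elementwise product with the kernel and sum: 3·-2 + -5·3.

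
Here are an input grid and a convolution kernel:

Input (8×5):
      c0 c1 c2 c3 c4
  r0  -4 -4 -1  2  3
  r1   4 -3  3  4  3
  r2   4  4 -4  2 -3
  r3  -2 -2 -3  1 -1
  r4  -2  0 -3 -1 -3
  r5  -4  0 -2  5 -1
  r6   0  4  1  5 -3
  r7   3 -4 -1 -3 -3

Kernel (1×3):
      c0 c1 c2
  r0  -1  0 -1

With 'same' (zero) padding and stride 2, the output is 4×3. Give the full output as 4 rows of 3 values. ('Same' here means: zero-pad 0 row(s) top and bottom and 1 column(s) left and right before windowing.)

Output[0,0]: The receptive field on the zero-padded input at this output position is [0 -4 -4]. Elementwise product with the kernel and sum: 0·-1 + -4·-1.
Output[0,1]: The receptive field on the zero-padded input at this output position is [-4 -1 2]. Elementwise product with the kernel and sum: -4·-1 + 2·-1.

4 2 -2
-4 -6 -2
0 1 1
-4 -9 -5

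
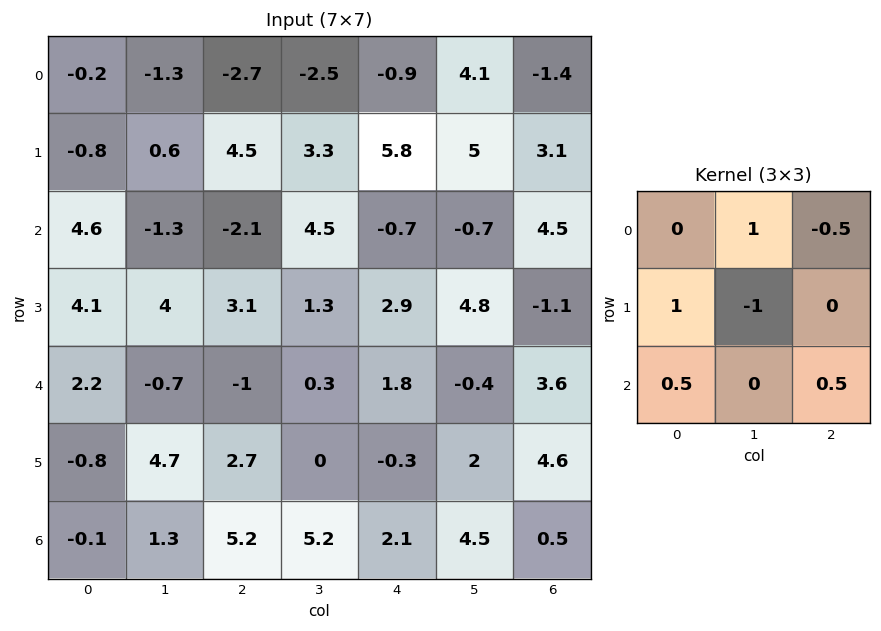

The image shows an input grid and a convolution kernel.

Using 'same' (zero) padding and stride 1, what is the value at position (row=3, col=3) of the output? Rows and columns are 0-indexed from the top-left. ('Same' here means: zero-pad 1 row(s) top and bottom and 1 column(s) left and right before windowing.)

7.05

The receptive field on the zero-padded input at this output position is [-2.1 4.5 -0.7 / 3.1 1.3 2.9 / -1 0.3 1.8]. Elementwise product with the kernel and sum: 4.5·1 + -0.7·-0.5 + 3.1·1 + 1.3·-1 + -1·0.5 + 1.8·0.5.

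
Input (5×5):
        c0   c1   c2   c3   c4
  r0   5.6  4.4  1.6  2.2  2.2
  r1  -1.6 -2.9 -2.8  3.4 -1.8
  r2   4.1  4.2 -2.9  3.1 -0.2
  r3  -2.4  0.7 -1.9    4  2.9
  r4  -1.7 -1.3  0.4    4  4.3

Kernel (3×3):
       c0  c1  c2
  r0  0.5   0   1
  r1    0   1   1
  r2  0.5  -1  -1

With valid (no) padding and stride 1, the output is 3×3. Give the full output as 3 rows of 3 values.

Output[0,0]: The receptive field on the input at this output position is [5.6 4.4 1.6 / -1.6 -2.9 -2.8 / 4.1 4.2 -2.9]. Elementwise product with the kernel and sum: 5.6·0.5 + 1.6·1 + -2.9·1 + -2.8·1 + 4.1·0.5 + 4.2·-1 + -2.9·-1.
Output[0,1]: The receptive field on the input at this output position is [4.4 1.6 2.2 / -2.9 -2.8 3.4 / 4.2 -2.9 3.1]. Elementwise product with the kernel and sum: 4.4·0.5 + 2.2·1 + -2.8·1 + 3.4·1 + 4.2·0.5 + -2.9·-1 + 3.1·-1.

-0.55 6.9 0.25
-2.3 0.4 -8.15
-2 2.25 -2.85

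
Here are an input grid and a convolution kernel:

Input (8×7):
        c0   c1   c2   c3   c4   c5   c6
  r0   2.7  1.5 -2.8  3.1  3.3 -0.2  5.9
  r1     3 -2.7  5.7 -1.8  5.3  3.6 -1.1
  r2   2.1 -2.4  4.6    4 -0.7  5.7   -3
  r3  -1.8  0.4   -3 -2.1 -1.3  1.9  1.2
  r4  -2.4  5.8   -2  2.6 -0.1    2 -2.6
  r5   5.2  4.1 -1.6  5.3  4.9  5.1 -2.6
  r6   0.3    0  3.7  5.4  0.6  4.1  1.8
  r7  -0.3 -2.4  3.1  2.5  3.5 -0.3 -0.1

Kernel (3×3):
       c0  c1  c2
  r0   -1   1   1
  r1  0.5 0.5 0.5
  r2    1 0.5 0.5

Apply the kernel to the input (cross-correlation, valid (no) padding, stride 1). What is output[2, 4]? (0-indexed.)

The receptive field on the input at this output position is [-0.7 5.7 -3 / -1.3 1.9 1.2 / -0.1 2 -2.6]. Elementwise product with the kernel and sum: -0.7·-1 + 5.7·1 + -3·1 + -1.3·0.5 + 1.9·0.5 + 1.2·0.5 + -0.1·1 + 2·0.5 + -2.6·0.5.

3.9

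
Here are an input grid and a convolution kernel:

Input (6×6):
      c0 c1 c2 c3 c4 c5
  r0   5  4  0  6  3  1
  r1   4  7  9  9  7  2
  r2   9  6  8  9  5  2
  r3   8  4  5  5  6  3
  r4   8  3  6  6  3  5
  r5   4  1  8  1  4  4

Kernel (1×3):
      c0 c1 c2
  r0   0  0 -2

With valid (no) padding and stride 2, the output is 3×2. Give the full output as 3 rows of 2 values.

Output[0,0]: The receptive field on the input at this output position is [5 4 0]. Elementwise product with the kernel and sum: 0·-2.
Output[0,1]: The receptive field on the input at this output position is [0 6 3]. Elementwise product with the kernel and sum: 3·-2.

0 -6
-16 -10
-12 -6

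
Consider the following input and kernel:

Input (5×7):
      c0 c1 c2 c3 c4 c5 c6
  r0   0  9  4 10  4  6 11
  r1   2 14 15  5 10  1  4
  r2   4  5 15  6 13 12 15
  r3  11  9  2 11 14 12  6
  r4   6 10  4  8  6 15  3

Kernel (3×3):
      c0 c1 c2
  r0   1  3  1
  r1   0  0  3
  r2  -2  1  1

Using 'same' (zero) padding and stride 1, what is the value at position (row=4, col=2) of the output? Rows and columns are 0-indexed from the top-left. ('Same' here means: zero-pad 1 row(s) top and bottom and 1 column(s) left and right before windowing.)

50

The receptive field on the zero-padded input at this output position is [9 2 11 / 10 4 8 / 0 0 0]. Elementwise product with the kernel and sum: 9·1 + 2·3 + 11·1 + 8·3 + 0·-2 + 0·1 + 0·1.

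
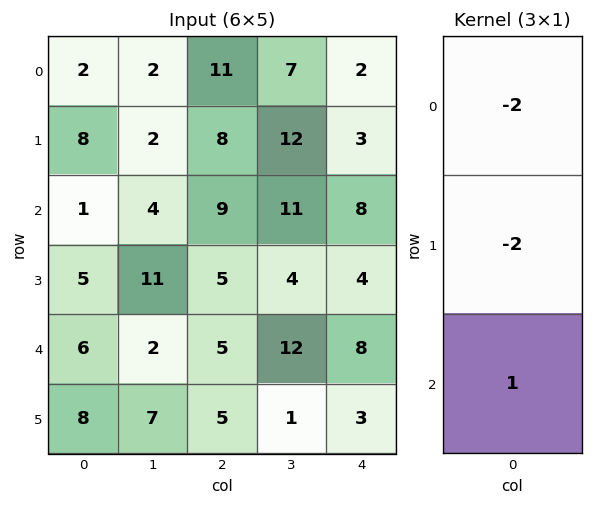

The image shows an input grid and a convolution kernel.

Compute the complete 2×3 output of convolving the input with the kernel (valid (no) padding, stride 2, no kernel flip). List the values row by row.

Output[0,0]: The receptive field on the input at this output position is [2 / 8 / 1]. Elementwise product with the kernel and sum: 2·-2 + 8·-2 + 1·1.
Output[0,1]: The receptive field on the input at this output position is [11 / 8 / 9]. Elementwise product with the kernel and sum: 11·-2 + 8·-2 + 9·1.

-19 -29 -2
-6 -23 -16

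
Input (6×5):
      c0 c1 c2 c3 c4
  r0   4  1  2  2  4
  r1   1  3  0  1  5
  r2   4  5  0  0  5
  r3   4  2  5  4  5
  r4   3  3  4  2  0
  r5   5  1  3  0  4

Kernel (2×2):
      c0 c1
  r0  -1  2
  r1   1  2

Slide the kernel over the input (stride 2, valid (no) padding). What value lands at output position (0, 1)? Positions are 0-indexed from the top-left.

The receptive field on the input at this output position is [2 2 / 0 1]. Elementwise product with the kernel and sum: 2·-1 + 2·2 + 0·1 + 1·2.

4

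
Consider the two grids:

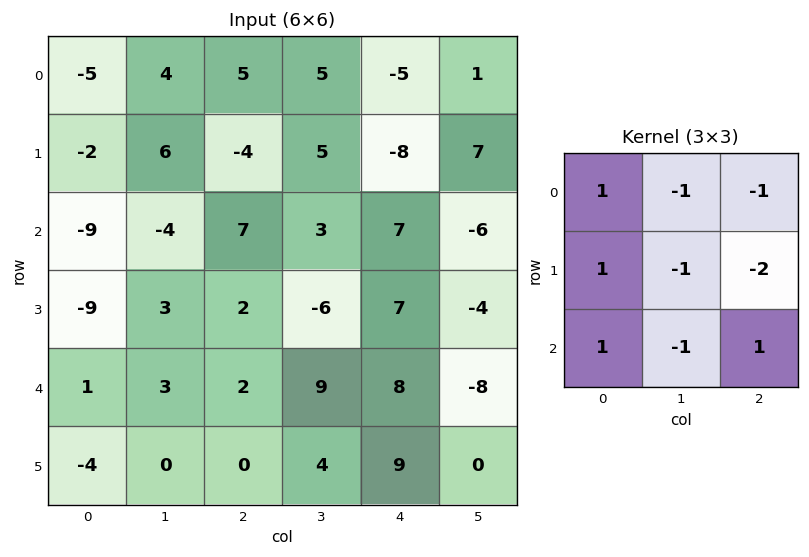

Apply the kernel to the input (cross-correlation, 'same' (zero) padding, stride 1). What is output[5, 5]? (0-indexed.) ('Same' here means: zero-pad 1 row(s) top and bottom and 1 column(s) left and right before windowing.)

25

The receptive field on the zero-padded input at this output position is [8 -8 0 / 9 0 0 / 0 0 0]. Elementwise product with the kernel and sum: 8·1 + -8·-1 + 0·-1 + 9·1 + 0·-1 + 0·-2 + 0·1 + 0·-1 + 0·1.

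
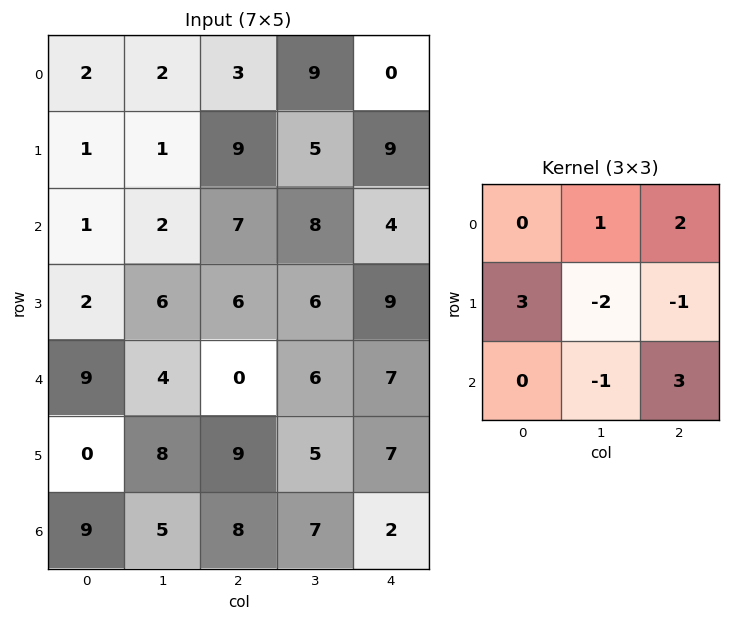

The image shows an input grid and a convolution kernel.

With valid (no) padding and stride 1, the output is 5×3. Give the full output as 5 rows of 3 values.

19 18 21
23 15 45
0 41 28
56 30 21
-2 26 29

Output[0,0]: The receptive field on the input at this output position is [2 2 3 / 1 1 9 / 1 2 7]. Elementwise product with the kernel and sum: 2·1 + 3·2 + 1·3 + 1·-2 + 9·-1 + 2·-1 + 7·3.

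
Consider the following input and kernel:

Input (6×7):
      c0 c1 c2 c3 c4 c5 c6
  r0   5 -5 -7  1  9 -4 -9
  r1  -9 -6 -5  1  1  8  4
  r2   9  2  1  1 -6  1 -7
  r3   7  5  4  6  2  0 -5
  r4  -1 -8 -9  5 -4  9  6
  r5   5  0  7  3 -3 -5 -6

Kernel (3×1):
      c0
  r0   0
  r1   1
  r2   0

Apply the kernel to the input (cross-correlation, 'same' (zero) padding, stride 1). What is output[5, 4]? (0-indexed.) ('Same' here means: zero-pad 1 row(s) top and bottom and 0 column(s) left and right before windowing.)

The receptive field on the zero-padded input at this output position is [-4 / -3 / 0]. Elementwise product with the kernel and sum: -3·1.

-3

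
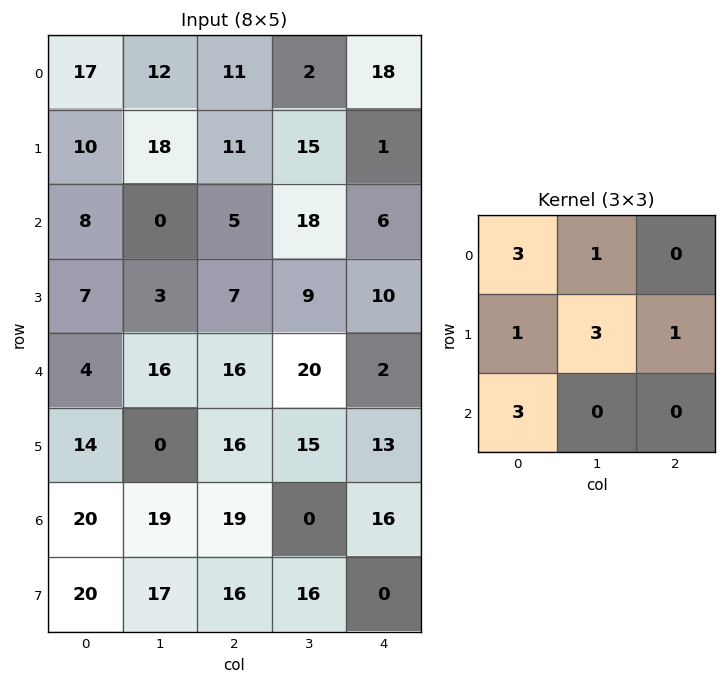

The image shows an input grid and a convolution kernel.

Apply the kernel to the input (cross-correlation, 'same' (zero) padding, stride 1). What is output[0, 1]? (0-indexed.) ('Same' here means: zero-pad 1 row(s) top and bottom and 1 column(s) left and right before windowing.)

The receptive field on the zero-padded input at this output position is [0 0 0 / 17 12 11 / 10 18 11]. Elementwise product with the kernel and sum: 0·3 + 0·1 + 17·1 + 12·3 + 11·1 + 10·3.

94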